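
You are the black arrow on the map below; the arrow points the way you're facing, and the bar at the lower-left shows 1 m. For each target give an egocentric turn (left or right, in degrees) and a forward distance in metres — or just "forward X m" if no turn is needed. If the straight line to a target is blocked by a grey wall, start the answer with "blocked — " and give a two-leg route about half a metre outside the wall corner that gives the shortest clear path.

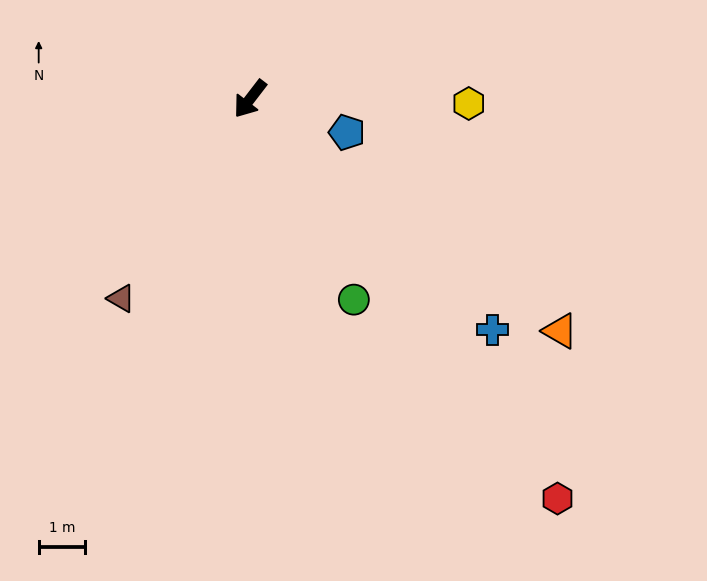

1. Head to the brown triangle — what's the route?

turn left 5°, forward 5.1 m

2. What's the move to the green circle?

turn left 65°, forward 4.9 m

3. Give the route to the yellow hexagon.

turn left 126°, forward 4.7 m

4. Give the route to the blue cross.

turn left 84°, forward 7.2 m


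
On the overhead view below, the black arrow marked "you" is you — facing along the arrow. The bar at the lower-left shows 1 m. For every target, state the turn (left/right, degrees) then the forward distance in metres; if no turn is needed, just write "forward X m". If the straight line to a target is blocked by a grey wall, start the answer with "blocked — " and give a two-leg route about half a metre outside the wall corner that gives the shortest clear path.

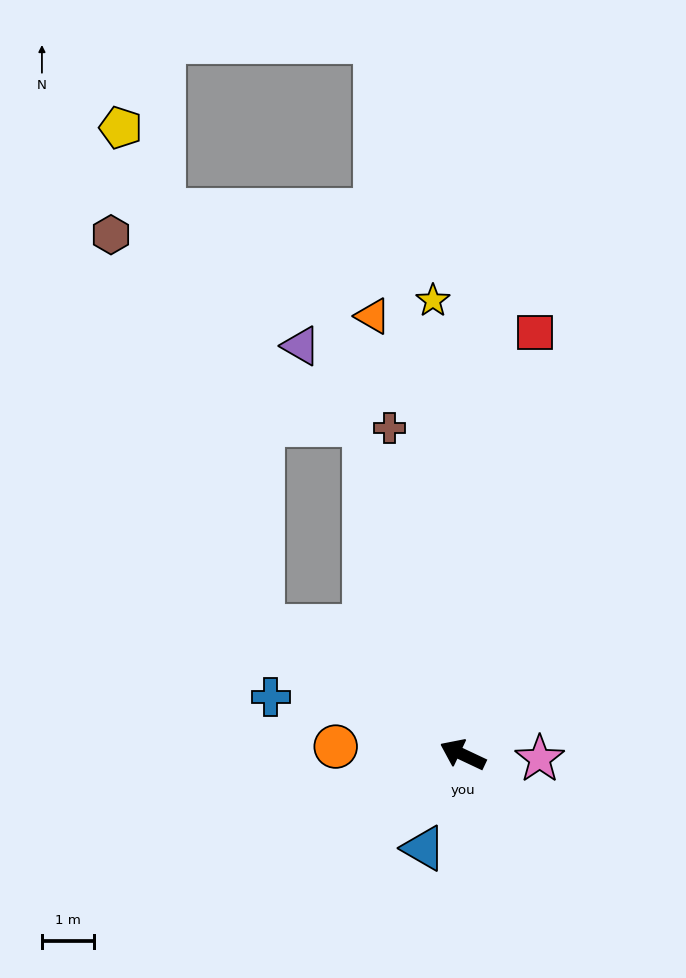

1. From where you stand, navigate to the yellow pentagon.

blocked — turn right 8°, forward 4.6 m, then turn right 41°, forward 10.0 m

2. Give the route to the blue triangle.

turn left 93°, forward 2.0 m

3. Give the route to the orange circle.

turn left 22°, forward 2.4 m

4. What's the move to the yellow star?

turn right 61°, forward 8.8 m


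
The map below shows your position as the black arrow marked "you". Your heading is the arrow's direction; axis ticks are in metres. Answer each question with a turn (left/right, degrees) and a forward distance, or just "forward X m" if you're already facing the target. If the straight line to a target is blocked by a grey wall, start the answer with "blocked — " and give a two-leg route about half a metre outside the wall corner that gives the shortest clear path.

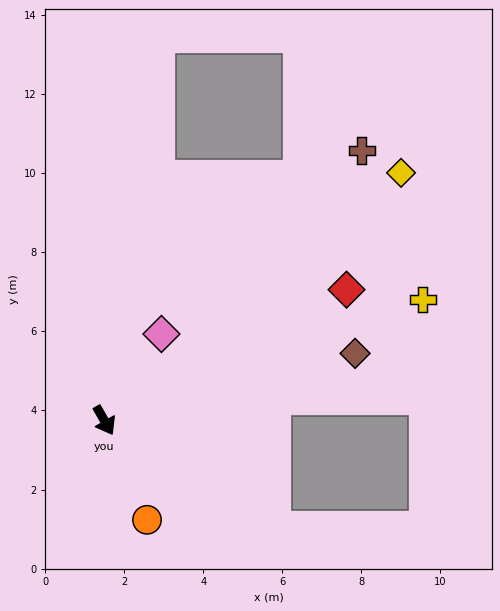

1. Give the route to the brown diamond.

turn left 75°, forward 6.6 m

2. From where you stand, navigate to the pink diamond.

turn left 117°, forward 2.6 m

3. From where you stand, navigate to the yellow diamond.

turn left 100°, forward 9.8 m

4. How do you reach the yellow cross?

turn left 81°, forward 8.6 m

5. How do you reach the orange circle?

turn right 6°, forward 2.7 m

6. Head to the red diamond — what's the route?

turn left 89°, forward 7.0 m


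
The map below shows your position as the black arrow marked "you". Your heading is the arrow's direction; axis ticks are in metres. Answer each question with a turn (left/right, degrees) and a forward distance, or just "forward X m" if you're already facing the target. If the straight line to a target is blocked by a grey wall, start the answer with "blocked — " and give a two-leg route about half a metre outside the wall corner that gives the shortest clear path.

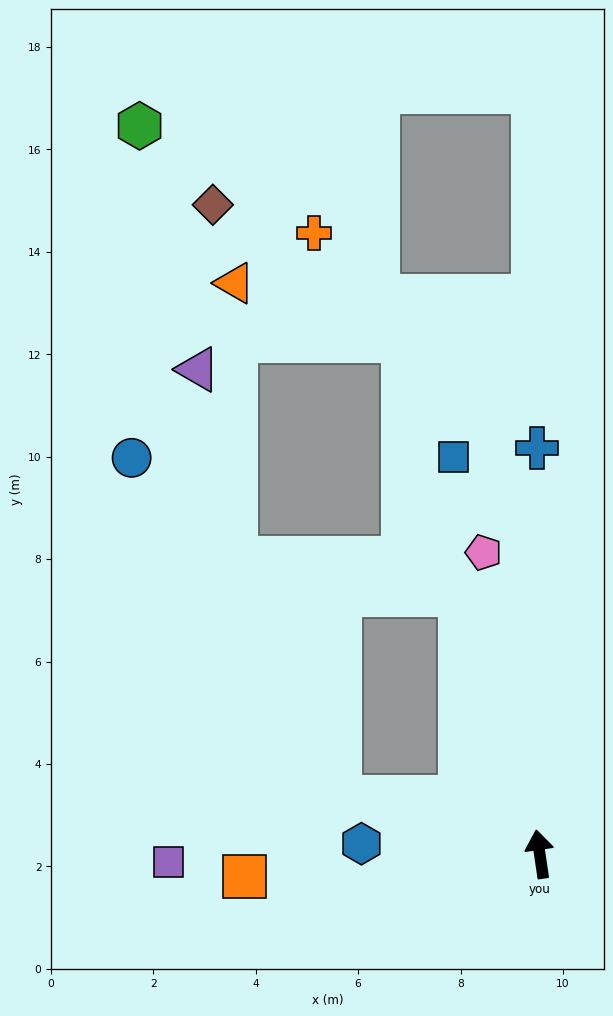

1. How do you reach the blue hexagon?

turn left 78°, forward 3.5 m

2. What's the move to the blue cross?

turn right 8°, forward 7.9 m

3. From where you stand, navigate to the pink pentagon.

turn left 2°, forward 6.0 m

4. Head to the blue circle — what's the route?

blocked — turn left 66°, forward 4.1 m, then turn right 43°, forward 7.8 m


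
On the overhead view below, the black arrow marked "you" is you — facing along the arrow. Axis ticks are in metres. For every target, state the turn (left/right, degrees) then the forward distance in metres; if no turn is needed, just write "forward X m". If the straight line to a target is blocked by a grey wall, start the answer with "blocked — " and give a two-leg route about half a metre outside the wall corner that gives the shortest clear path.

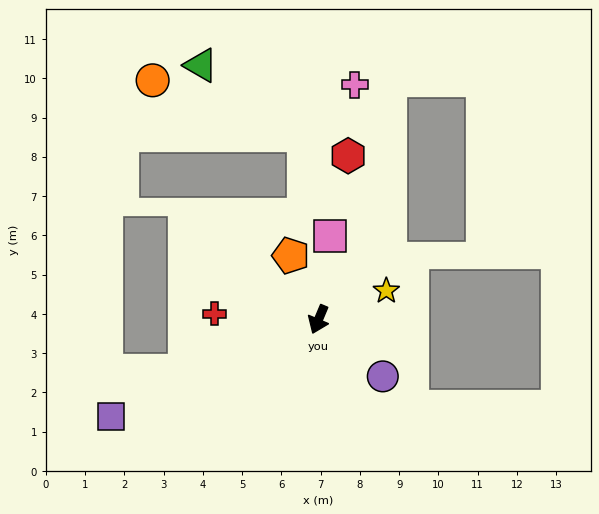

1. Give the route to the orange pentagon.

turn right 134°, forward 1.8 m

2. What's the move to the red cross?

turn right 70°, forward 2.7 m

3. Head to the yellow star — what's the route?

turn left 136°, forward 1.9 m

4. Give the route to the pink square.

turn right 165°, forward 2.2 m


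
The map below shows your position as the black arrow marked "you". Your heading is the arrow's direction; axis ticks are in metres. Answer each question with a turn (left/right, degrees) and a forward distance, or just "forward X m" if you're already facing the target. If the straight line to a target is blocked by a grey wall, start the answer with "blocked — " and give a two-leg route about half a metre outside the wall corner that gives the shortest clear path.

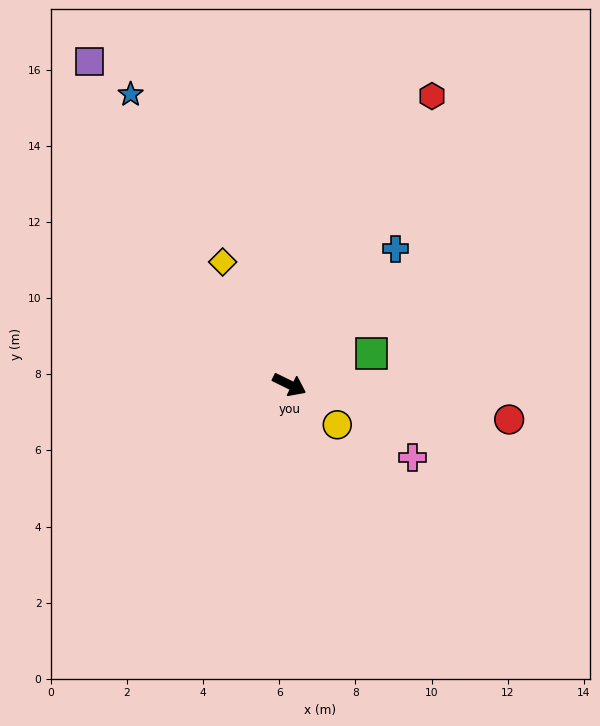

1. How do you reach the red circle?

turn left 17°, forward 5.8 m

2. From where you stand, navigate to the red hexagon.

turn left 90°, forward 8.5 m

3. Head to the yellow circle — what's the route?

turn right 14°, forward 1.6 m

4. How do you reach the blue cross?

turn left 78°, forward 4.5 m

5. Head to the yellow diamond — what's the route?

turn left 145°, forward 3.7 m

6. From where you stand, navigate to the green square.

turn left 47°, forward 2.3 m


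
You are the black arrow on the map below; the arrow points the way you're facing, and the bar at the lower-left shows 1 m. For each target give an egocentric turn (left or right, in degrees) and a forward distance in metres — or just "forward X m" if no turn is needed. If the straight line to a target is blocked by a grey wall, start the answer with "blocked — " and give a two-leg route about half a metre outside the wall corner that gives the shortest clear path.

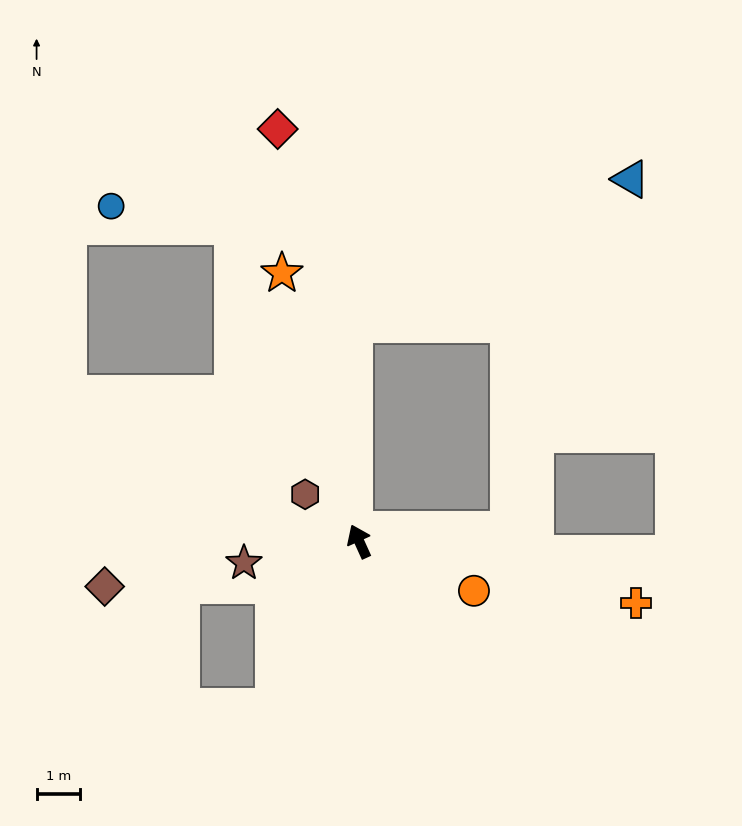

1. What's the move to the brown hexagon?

turn left 25°, forward 1.6 m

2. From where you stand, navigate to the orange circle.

turn right 138°, forward 2.9 m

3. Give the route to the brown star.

turn left 76°, forward 2.7 m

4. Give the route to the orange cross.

turn right 127°, forward 6.5 m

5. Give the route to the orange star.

turn right 8°, forward 6.4 m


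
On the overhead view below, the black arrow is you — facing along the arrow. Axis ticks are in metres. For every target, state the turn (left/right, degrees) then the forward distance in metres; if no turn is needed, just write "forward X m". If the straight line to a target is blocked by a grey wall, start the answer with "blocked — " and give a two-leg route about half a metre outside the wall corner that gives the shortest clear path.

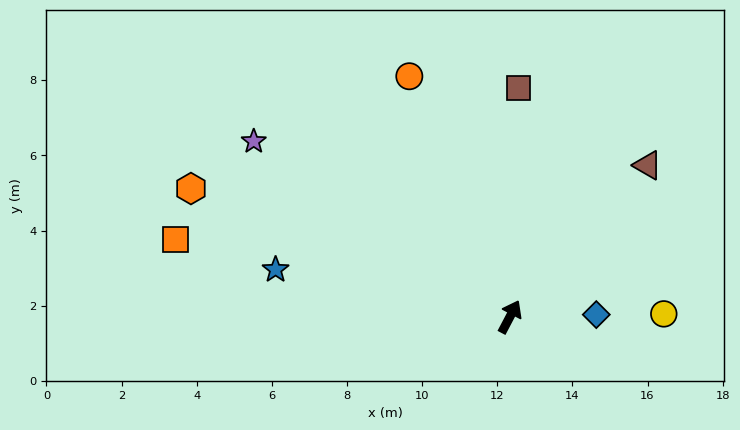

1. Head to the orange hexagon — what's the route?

turn left 96°, forward 9.2 m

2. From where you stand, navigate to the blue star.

turn left 106°, forward 6.4 m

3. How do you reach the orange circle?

turn left 50°, forward 6.9 m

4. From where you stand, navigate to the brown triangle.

turn right 15°, forward 5.4 m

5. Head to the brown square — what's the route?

turn left 26°, forward 6.1 m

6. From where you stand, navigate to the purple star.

turn left 83°, forward 8.3 m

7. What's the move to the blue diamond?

turn right 61°, forward 2.3 m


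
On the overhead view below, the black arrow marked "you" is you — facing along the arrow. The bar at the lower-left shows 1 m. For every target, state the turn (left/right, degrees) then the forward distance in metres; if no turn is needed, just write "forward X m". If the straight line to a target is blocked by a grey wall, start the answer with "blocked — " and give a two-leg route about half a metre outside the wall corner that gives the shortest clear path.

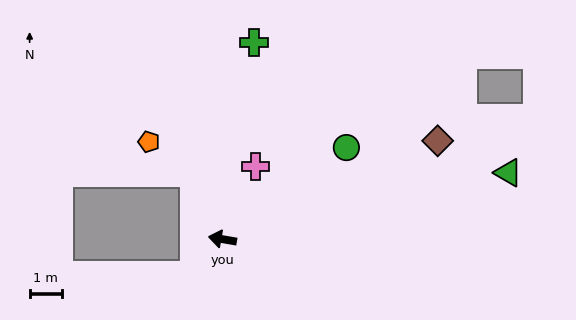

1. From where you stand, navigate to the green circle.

turn right 134°, forward 4.8 m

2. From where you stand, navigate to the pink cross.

turn right 105°, forward 2.5 m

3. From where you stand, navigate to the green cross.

turn right 89°, forward 6.2 m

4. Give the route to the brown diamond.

turn right 146°, forward 7.3 m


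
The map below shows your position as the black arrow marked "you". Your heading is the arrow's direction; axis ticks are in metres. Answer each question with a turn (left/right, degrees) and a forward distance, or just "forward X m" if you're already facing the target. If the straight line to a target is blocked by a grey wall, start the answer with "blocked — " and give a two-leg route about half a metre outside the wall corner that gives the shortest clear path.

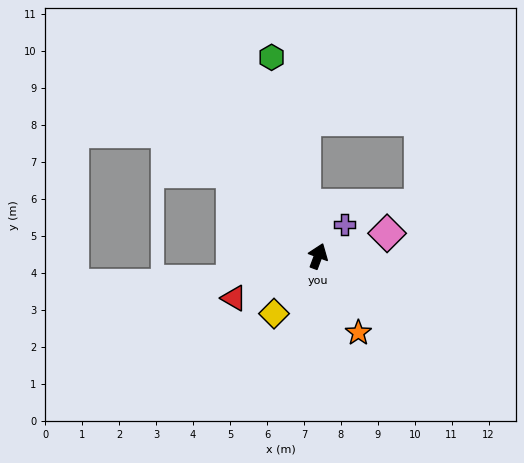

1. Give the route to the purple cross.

turn right 19°, forward 1.1 m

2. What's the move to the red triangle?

turn left 137°, forward 2.5 m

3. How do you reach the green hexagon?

turn left 34°, forward 5.5 m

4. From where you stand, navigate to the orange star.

turn right 132°, forward 2.3 m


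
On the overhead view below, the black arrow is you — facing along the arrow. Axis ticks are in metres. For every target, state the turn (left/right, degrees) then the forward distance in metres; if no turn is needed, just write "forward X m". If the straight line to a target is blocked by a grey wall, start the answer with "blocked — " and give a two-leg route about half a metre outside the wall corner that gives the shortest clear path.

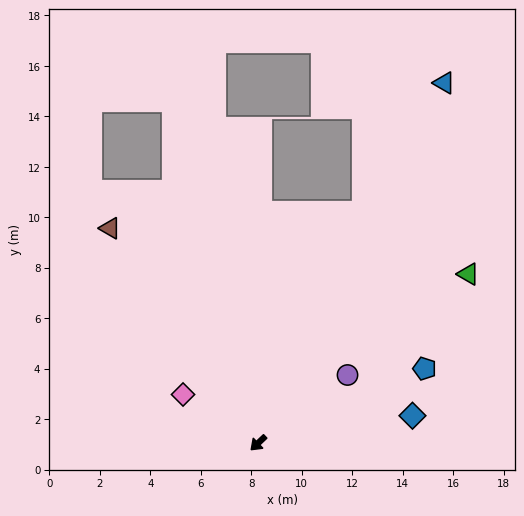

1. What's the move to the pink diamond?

turn right 76°, forward 3.5 m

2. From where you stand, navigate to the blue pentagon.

turn left 161°, forward 7.2 m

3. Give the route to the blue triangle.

turn right 161°, forward 16.1 m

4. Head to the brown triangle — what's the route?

turn right 99°, forward 10.3 m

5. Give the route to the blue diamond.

turn left 147°, forward 6.2 m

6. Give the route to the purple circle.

turn left 174°, forward 4.5 m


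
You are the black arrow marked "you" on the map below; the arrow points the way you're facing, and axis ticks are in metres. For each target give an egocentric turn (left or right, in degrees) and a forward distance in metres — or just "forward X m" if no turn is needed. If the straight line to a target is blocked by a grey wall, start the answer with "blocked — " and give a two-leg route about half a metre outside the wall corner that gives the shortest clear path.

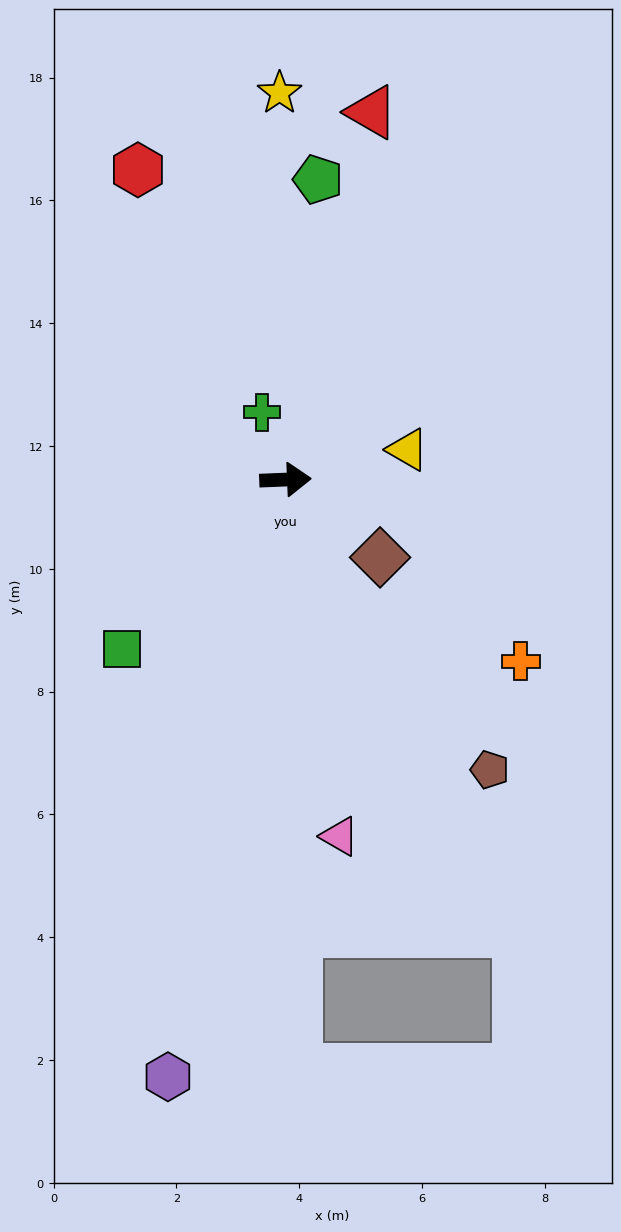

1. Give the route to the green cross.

turn left 107°, forward 1.2 m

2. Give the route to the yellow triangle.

turn left 11°, forward 2.0 m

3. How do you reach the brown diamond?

turn right 42°, forward 2.0 m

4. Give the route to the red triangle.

turn left 75°, forward 6.1 m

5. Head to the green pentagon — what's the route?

turn left 82°, forward 4.9 m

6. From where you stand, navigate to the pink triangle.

turn right 84°, forward 5.9 m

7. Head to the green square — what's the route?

turn right 136°, forward 3.8 m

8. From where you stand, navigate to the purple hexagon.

turn right 103°, forward 9.9 m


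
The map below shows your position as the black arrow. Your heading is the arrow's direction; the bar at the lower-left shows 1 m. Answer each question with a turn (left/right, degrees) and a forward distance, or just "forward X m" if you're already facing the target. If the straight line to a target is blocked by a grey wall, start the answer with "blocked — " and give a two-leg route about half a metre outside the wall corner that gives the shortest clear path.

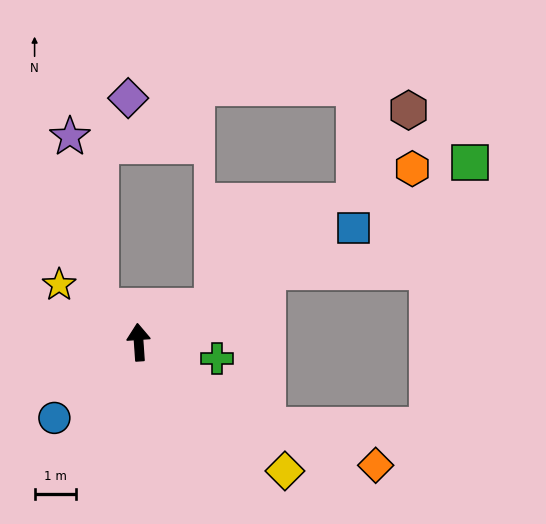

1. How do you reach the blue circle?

turn left 128°, forward 2.7 m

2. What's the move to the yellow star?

turn left 50°, forward 2.3 m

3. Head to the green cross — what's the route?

turn right 106°, forward 1.9 m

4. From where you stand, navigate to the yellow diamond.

turn right 135°, forward 4.7 m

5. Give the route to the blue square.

turn right 66°, forward 5.8 m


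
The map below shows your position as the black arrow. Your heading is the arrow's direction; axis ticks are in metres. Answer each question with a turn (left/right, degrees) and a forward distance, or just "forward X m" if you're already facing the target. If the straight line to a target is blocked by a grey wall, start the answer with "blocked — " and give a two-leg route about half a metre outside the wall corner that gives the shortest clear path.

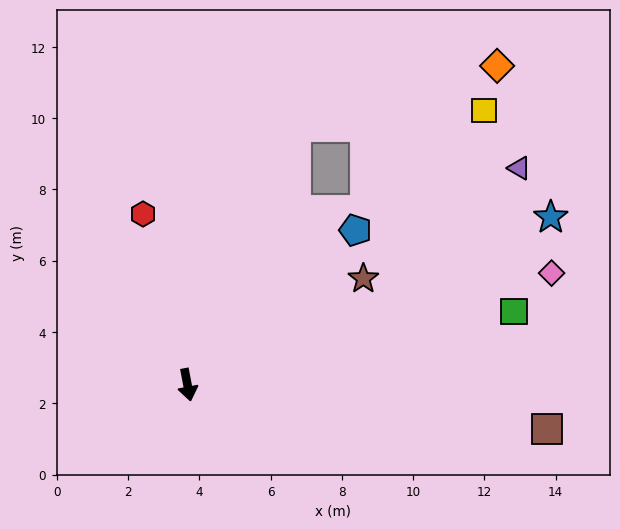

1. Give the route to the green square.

turn left 92°, forward 9.4 m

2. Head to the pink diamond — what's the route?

turn left 96°, forward 10.7 m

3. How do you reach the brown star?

turn left 110°, forward 5.8 m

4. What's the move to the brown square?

turn left 72°, forward 10.2 m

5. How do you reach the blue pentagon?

turn left 122°, forward 6.4 m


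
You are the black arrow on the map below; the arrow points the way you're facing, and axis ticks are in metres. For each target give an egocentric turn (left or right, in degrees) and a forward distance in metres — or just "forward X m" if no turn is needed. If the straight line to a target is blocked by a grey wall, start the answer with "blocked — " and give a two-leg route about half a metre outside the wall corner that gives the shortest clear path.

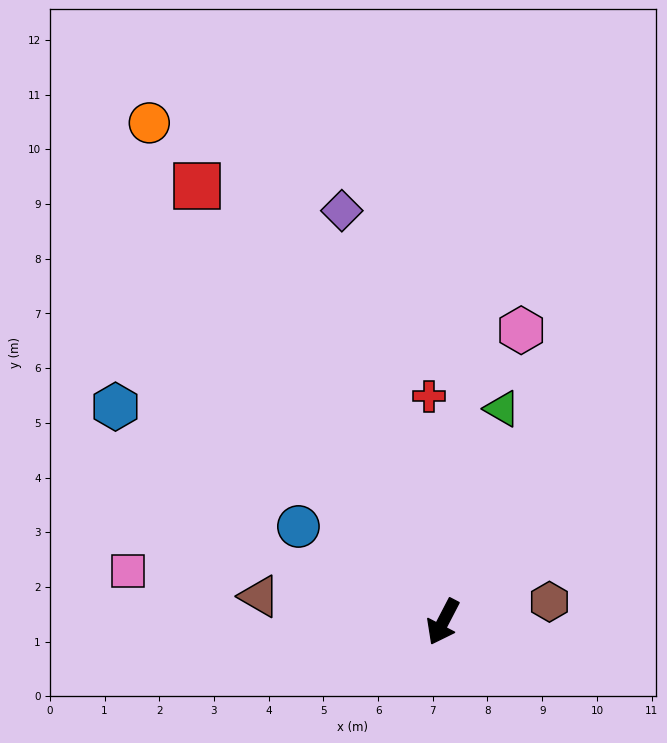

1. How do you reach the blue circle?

turn right 96°, forward 3.2 m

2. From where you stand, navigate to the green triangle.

turn right 168°, forward 4.0 m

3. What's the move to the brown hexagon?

turn left 128°, forward 2.0 m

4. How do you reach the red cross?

turn right 149°, forward 4.1 m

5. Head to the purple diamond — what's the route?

turn right 139°, forward 7.7 m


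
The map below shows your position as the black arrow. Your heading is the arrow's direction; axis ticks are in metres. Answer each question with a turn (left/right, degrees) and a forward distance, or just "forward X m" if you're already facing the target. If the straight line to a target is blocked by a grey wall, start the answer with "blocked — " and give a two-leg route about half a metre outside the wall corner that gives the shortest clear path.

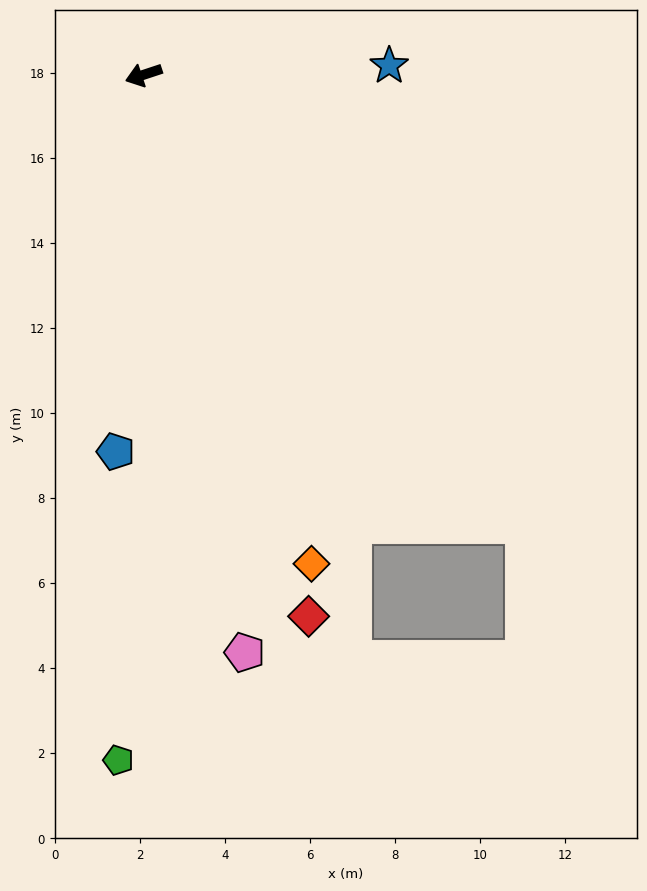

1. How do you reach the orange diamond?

turn left 91°, forward 12.2 m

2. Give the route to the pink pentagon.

turn left 82°, forward 13.8 m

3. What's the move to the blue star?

turn left 164°, forward 5.8 m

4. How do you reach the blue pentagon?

turn left 67°, forward 8.9 m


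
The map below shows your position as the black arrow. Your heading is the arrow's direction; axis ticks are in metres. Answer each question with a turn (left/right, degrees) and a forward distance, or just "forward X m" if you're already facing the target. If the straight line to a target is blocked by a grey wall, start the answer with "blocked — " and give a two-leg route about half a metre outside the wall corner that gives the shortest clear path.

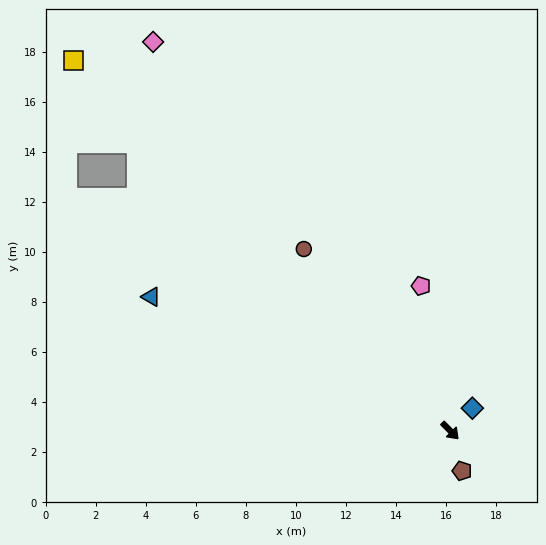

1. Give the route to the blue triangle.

turn right 159°, forward 13.1 m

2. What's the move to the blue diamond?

turn left 91°, forward 1.3 m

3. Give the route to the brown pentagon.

turn right 28°, forward 1.7 m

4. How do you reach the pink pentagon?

turn left 147°, forward 5.9 m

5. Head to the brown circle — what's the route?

turn left 174°, forward 9.3 m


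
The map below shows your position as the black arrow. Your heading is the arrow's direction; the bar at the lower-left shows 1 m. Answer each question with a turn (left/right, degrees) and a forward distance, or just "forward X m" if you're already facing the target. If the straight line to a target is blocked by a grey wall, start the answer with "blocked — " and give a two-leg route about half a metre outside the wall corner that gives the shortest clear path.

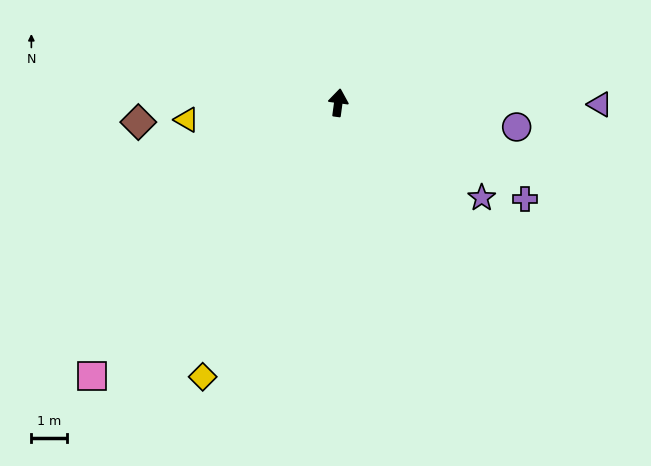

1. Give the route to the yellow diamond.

turn left 161°, forward 8.6 m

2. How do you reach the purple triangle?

turn right 83°, forward 7.4 m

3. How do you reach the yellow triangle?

turn left 104°, forward 4.3 m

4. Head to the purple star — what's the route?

turn right 116°, forward 4.8 m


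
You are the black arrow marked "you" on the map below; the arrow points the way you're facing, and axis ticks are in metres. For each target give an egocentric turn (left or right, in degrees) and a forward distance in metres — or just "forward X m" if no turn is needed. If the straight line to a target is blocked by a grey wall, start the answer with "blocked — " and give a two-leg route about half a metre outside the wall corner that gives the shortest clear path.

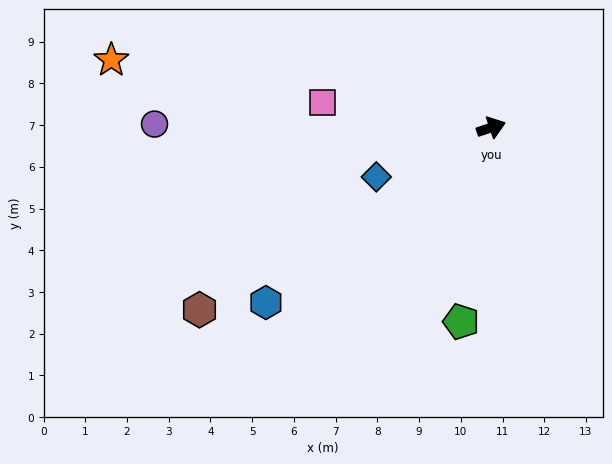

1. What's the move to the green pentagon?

turn right 118°, forward 4.7 m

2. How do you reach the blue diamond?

turn right 175°, forward 3.0 m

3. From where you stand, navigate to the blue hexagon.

turn right 161°, forward 6.8 m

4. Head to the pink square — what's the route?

turn left 153°, forward 4.1 m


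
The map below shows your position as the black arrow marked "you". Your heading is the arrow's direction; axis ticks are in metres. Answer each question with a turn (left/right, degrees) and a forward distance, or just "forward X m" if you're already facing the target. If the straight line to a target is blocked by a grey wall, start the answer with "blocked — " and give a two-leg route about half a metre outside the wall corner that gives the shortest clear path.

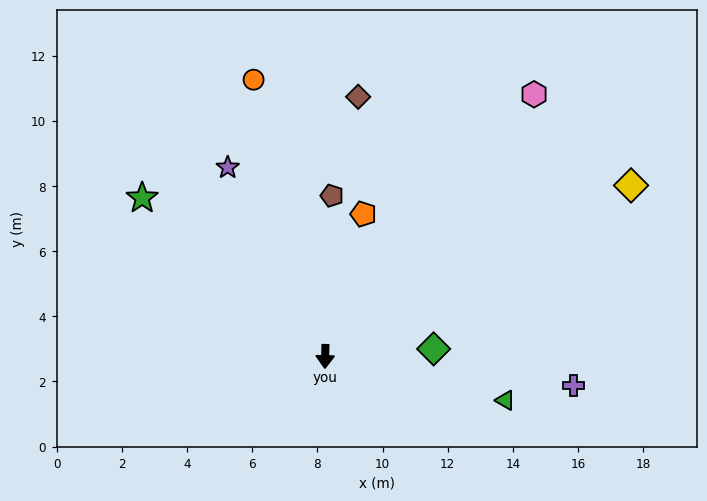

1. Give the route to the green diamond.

turn left 95°, forward 3.3 m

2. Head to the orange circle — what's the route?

turn right 164°, forward 8.8 m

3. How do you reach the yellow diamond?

turn left 121°, forward 10.8 m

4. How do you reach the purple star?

turn right 151°, forward 6.5 m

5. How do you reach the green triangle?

turn left 78°, forward 5.7 m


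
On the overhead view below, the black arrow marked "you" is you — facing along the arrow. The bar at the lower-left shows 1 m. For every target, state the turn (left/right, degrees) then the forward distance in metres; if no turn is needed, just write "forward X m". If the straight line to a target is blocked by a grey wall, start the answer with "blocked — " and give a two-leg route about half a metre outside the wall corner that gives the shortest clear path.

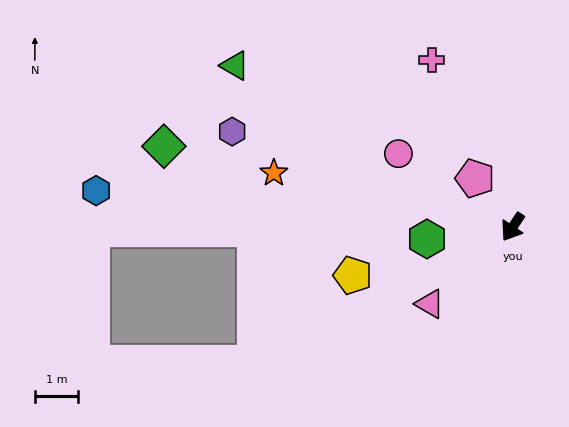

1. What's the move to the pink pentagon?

turn right 109°, forward 1.4 m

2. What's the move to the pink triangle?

turn right 14°, forward 2.6 m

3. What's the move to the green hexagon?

turn right 49°, forward 2.0 m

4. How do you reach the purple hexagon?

turn right 75°, forward 6.9 m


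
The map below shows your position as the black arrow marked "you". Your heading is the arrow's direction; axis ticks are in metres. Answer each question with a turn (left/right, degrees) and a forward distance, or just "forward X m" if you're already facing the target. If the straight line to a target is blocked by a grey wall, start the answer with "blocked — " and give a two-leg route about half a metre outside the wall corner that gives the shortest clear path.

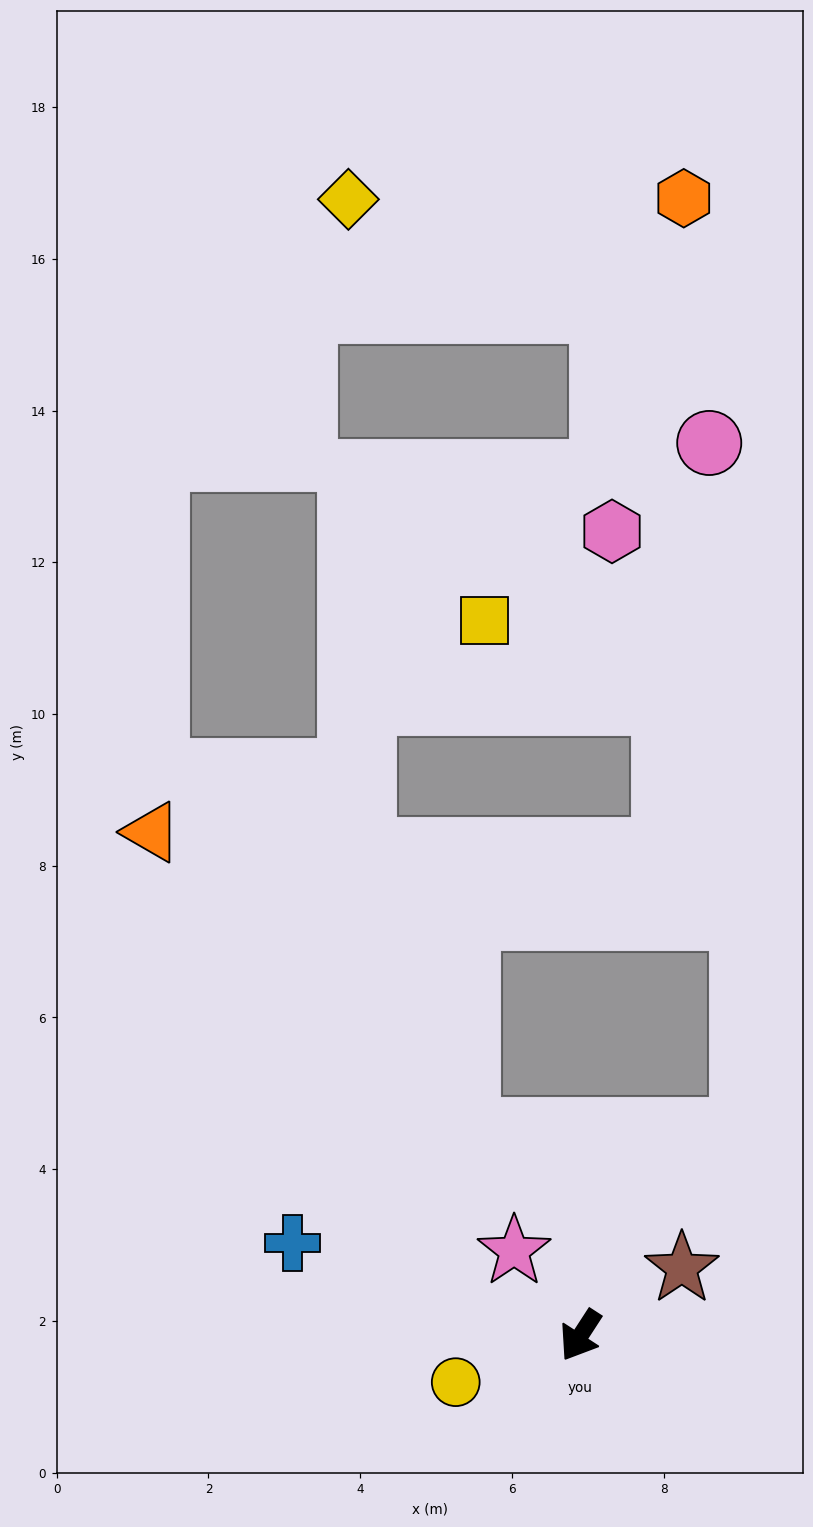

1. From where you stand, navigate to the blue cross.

turn right 75°, forward 4.0 m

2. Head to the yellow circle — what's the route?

turn right 37°, forward 1.8 m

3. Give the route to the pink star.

turn right 109°, forward 1.4 m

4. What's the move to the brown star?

turn left 157°, forward 1.6 m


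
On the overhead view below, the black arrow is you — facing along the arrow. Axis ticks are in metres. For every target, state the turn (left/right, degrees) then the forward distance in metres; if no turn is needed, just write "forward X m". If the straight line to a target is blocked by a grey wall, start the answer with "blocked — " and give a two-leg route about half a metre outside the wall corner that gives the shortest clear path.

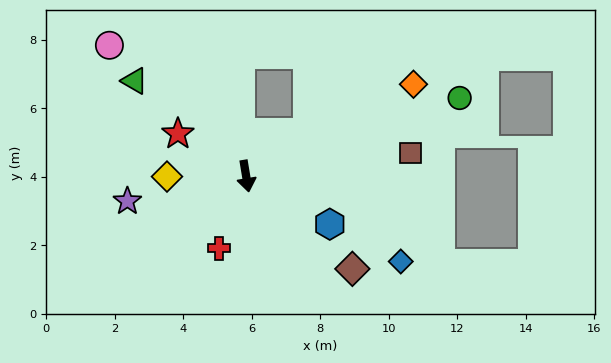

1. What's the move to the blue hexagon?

turn left 51°, forward 2.8 m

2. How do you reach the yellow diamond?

turn right 99°, forward 2.3 m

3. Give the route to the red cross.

turn right 30°, forward 2.3 m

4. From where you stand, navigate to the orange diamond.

turn left 109°, forward 5.6 m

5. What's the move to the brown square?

turn left 89°, forward 4.8 m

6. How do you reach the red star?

turn right 131°, forward 2.3 m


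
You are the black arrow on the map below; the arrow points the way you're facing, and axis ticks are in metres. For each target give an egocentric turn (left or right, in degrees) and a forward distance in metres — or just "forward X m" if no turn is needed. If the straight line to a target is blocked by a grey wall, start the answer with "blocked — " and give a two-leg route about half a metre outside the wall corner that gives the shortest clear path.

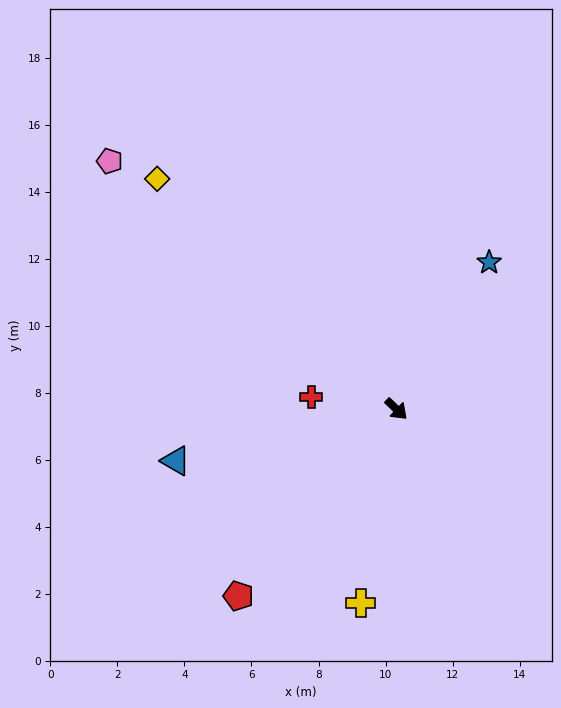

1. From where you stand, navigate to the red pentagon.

turn right 87°, forward 7.3 m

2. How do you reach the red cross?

turn right 145°, forward 2.6 m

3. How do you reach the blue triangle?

turn right 123°, forward 6.8 m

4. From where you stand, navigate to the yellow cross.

turn right 57°, forward 5.9 m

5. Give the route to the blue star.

turn left 101°, forward 5.2 m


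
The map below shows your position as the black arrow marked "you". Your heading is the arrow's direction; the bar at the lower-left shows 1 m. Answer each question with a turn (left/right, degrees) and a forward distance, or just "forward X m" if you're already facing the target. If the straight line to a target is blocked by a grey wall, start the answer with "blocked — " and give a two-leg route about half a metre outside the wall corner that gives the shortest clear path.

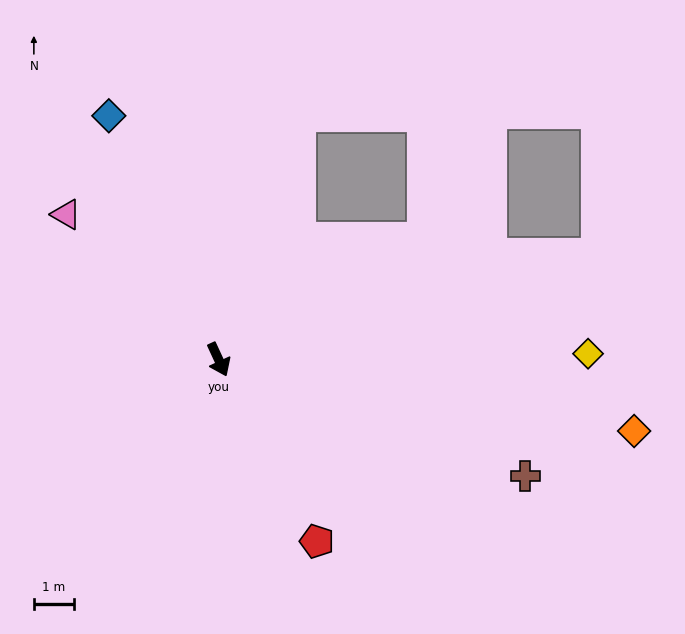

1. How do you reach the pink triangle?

turn right 158°, forward 5.2 m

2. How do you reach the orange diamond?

turn left 55°, forward 10.4 m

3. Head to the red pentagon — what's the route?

turn left 4°, forward 5.1 m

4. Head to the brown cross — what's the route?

turn left 44°, forward 8.1 m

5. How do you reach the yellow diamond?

turn left 66°, forward 9.1 m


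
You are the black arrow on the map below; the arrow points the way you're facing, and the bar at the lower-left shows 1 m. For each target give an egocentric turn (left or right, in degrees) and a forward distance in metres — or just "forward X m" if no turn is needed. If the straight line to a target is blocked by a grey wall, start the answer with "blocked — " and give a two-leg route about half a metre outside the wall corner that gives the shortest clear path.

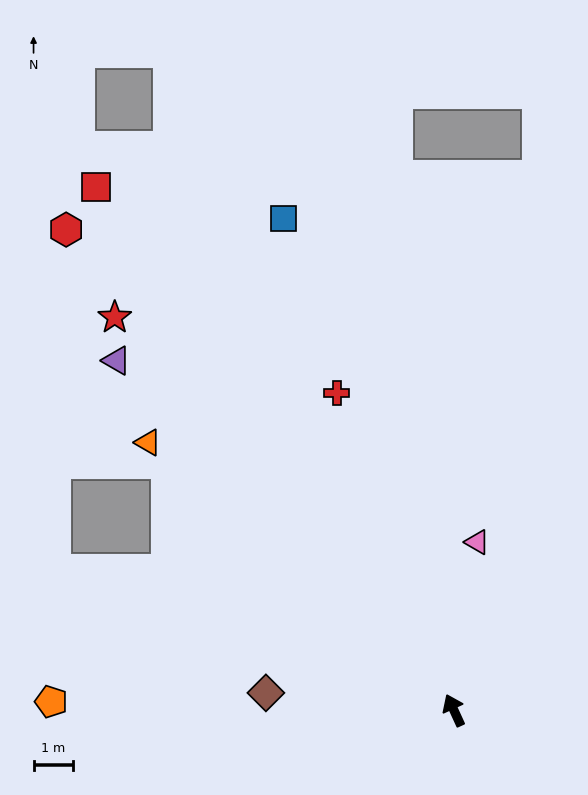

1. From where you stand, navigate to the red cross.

turn right 4°, forward 8.7 m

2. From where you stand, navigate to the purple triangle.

turn left 19°, forward 12.4 m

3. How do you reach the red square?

turn left 10°, forward 16.2 m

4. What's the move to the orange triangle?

turn left 24°, forward 10.4 m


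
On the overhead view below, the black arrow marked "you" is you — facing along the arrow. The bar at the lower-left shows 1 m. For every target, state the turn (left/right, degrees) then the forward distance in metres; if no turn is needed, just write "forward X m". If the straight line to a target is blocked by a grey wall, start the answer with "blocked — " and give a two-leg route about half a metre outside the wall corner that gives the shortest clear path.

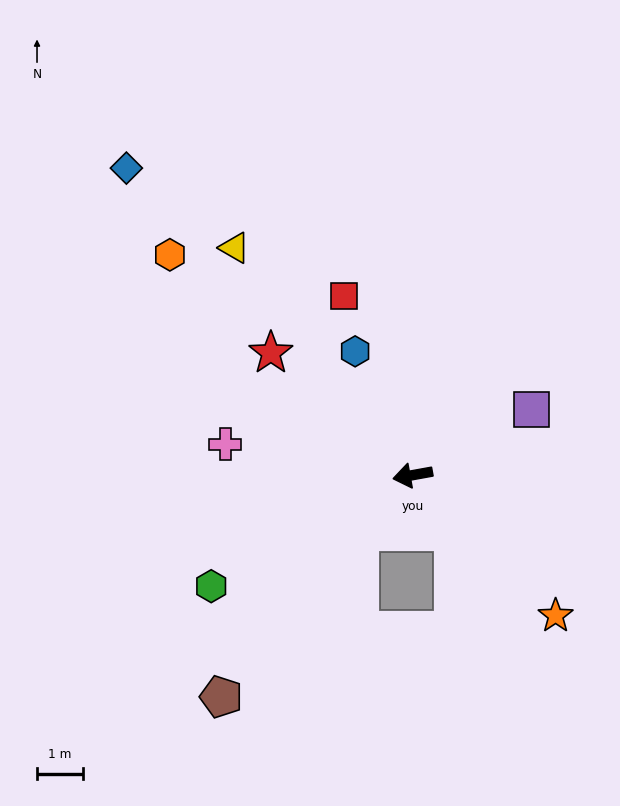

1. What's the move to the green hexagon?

turn left 19°, forward 5.1 m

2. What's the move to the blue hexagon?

turn right 75°, forward 3.0 m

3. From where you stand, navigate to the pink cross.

turn right 20°, forward 4.2 m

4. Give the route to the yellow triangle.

turn right 62°, forward 6.3 m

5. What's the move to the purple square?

turn right 161°, forward 3.0 m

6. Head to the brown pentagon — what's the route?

turn left 39°, forward 6.4 m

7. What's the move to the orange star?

turn left 125°, forward 4.4 m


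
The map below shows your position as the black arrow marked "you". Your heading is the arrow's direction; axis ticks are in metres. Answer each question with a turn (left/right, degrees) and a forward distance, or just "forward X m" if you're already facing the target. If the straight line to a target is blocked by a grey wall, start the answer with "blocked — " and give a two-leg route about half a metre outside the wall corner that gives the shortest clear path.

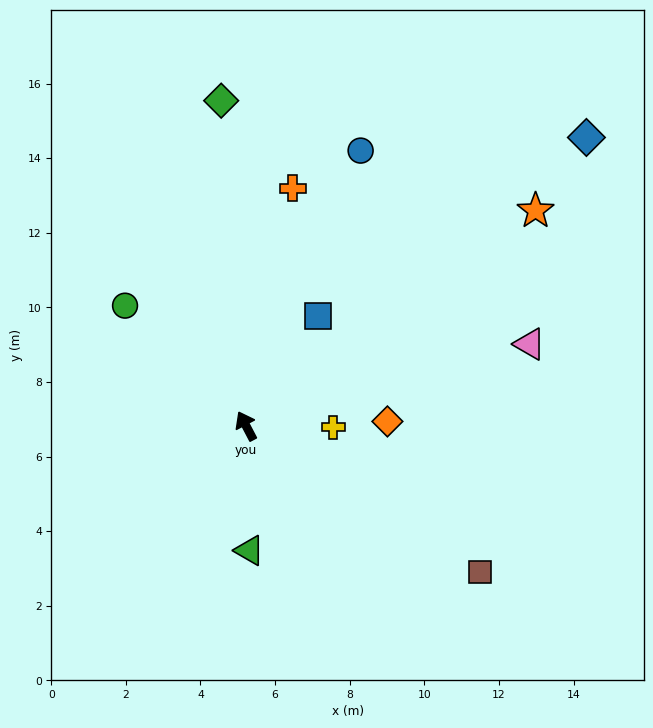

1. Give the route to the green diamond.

turn right 23°, forward 8.7 m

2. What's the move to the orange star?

turn right 81°, forward 9.7 m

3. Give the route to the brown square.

turn right 150°, forward 7.4 m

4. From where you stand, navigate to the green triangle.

turn left 154°, forward 3.3 m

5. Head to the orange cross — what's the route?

turn right 39°, forward 6.5 m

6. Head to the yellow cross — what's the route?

turn right 119°, forward 2.3 m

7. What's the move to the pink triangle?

turn right 102°, forward 7.9 m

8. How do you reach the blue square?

turn right 61°, forward 3.5 m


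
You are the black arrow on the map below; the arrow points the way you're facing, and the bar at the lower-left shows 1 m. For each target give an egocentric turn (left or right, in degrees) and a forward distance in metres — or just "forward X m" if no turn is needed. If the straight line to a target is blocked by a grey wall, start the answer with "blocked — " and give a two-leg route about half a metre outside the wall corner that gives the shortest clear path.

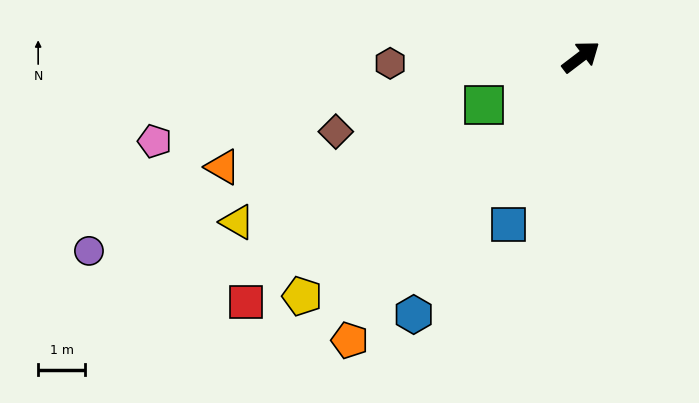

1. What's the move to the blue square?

turn right 151°, forward 3.9 m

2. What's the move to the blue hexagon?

turn right 160°, forward 6.5 m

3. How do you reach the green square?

turn left 169°, forward 2.3 m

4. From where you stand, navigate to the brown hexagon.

turn left 145°, forward 4.1 m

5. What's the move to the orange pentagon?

turn right 167°, forward 7.8 m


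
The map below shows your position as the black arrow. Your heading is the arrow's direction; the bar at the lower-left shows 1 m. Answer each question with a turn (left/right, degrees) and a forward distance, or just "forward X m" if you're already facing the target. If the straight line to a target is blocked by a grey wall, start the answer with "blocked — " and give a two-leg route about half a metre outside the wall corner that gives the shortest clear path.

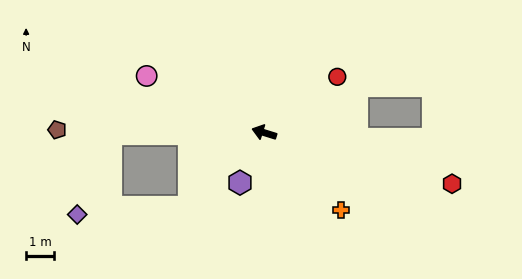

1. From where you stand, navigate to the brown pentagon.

turn left 16°, forward 7.4 m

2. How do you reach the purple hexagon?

turn left 81°, forward 2.0 m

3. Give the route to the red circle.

turn right 125°, forward 3.3 m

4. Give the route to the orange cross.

turn left 152°, forward 3.9 m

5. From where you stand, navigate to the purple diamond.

blocked — turn left 62°, forward 3.8 m, then turn right 41°, forward 4.0 m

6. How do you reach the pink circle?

turn right 9°, forward 4.7 m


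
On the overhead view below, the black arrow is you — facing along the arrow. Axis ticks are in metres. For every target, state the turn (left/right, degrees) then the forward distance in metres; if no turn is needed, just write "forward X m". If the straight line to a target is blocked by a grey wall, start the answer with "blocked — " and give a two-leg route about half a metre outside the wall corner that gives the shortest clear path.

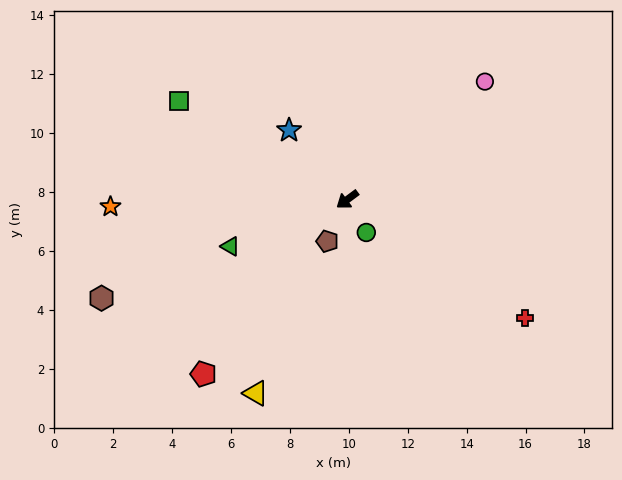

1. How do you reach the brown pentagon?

turn left 28°, forward 1.6 m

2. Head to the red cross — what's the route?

turn left 110°, forward 7.3 m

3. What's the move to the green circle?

turn left 83°, forward 1.3 m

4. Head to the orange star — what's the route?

turn right 35°, forward 8.0 m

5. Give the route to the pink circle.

turn right 176°, forward 6.2 m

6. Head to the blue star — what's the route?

turn right 86°, forward 3.1 m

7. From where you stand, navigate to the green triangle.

turn right 15°, forward 4.3 m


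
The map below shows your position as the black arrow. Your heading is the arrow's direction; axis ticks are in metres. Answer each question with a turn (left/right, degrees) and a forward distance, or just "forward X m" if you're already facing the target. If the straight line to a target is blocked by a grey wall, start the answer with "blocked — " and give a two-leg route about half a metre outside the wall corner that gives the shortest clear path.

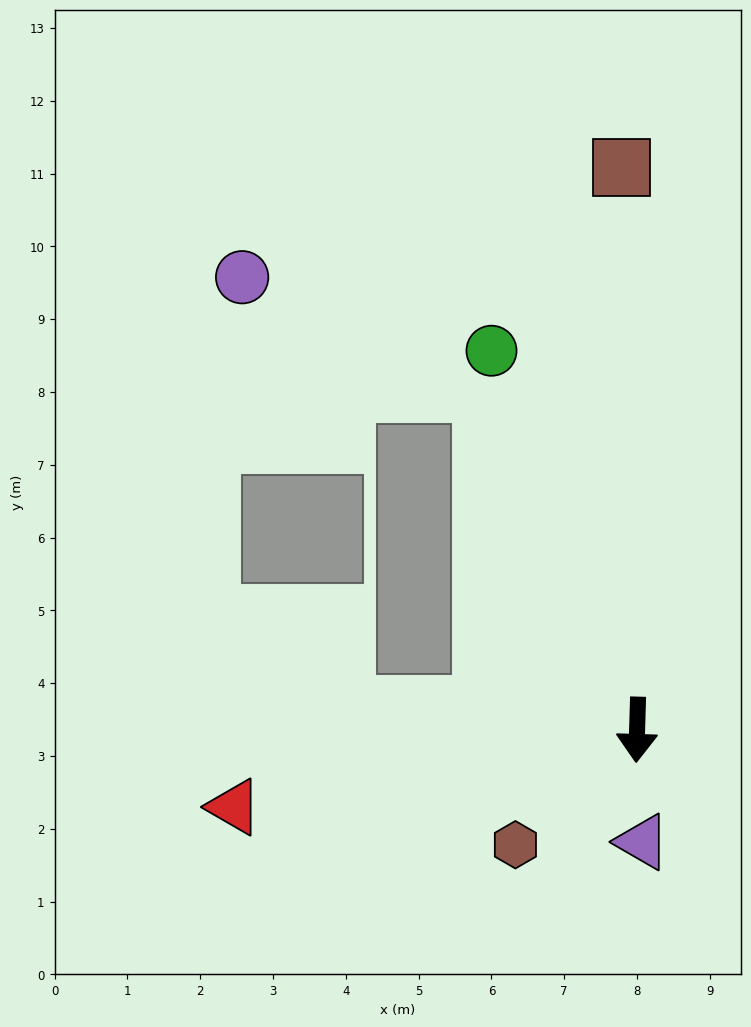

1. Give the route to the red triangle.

turn right 77°, forward 5.6 m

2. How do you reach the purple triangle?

turn left 4°, forward 1.5 m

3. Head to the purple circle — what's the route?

blocked — turn right 154°, forward 5.1 m, then turn left 41°, forward 3.7 m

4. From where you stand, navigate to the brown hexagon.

turn right 45°, forward 2.3 m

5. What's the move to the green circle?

turn right 157°, forward 5.6 m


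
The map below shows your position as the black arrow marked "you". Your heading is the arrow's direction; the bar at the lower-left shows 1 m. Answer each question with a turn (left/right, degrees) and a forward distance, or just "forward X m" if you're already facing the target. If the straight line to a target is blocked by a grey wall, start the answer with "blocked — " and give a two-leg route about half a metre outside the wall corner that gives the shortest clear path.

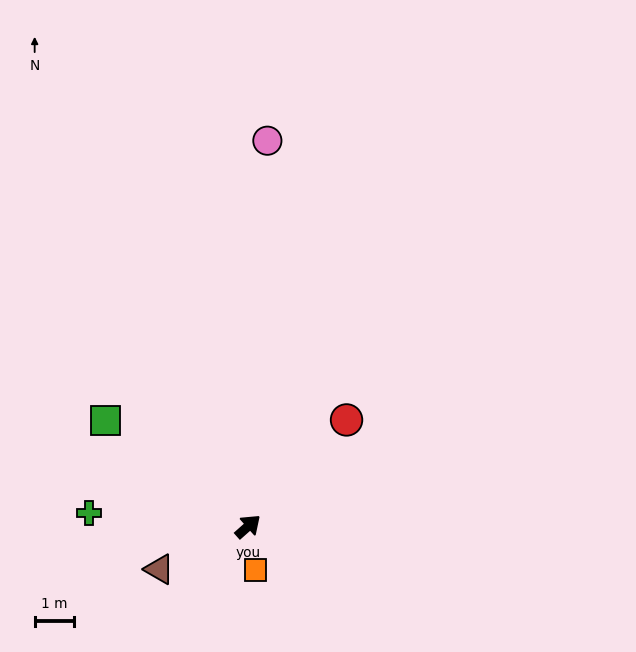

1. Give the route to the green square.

turn left 102°, forward 4.5 m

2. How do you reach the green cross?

turn left 134°, forward 4.0 m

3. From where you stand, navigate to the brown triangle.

turn left 164°, forward 2.5 m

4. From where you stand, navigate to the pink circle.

turn left 46°, forward 9.8 m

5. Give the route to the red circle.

turn left 6°, forward 3.7 m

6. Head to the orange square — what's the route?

turn right 122°, forward 1.1 m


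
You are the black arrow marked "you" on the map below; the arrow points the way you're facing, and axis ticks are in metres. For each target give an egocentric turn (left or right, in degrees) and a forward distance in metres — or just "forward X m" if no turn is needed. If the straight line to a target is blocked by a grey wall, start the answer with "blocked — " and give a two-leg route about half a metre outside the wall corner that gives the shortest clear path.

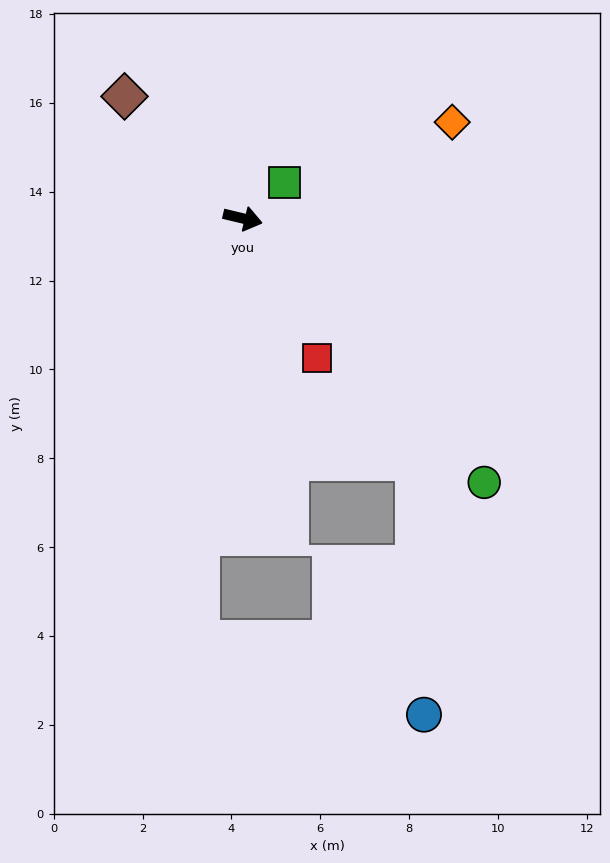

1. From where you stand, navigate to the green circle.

turn right 34°, forward 8.1 m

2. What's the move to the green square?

turn left 54°, forward 1.2 m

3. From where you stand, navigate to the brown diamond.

turn left 148°, forward 3.8 m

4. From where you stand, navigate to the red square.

turn right 49°, forward 3.6 m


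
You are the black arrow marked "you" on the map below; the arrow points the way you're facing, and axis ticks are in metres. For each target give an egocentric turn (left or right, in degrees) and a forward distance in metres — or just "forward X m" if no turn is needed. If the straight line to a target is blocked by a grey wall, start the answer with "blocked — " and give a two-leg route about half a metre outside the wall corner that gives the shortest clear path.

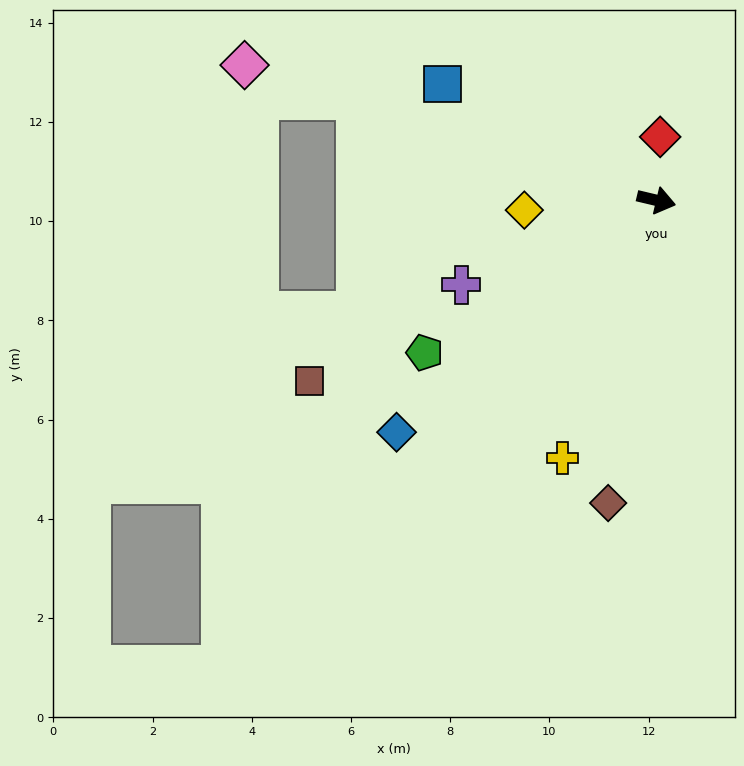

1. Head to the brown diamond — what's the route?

turn right 86°, forward 6.2 m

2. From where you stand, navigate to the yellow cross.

turn right 97°, forward 5.5 m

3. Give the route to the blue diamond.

turn right 125°, forward 7.0 m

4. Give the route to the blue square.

turn left 165°, forward 4.9 m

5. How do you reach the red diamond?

turn left 100°, forward 1.3 m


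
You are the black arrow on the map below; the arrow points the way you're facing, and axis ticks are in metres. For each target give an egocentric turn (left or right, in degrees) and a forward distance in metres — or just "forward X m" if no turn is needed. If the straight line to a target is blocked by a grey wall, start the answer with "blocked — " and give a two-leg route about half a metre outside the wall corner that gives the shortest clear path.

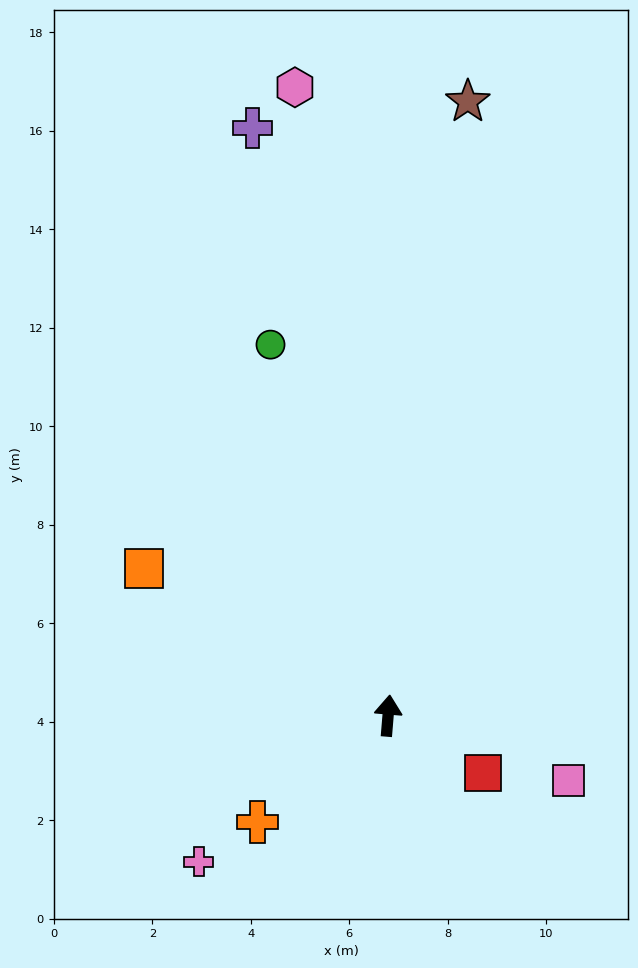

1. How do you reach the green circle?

turn left 22°, forward 7.9 m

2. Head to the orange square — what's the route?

turn left 64°, forward 5.8 m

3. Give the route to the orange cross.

turn left 134°, forward 3.4 m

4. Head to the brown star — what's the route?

turn right 3°, forward 12.6 m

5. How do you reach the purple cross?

turn left 18°, forward 12.2 m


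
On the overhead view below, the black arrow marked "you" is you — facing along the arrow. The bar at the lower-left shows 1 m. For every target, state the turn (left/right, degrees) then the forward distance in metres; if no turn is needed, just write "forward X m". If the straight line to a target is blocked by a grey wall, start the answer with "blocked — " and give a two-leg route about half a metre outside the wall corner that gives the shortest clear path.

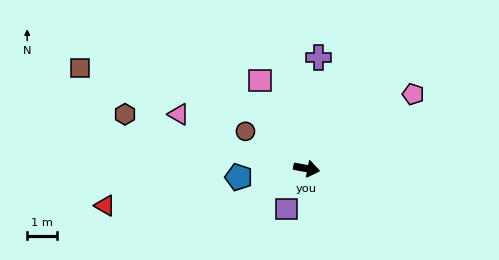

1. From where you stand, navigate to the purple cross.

turn left 95°, forward 3.7 m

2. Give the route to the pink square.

turn left 128°, forward 3.3 m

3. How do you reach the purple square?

turn right 106°, forward 1.5 m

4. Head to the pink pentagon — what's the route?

turn left 46°, forward 4.3 m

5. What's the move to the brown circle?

turn left 159°, forward 2.4 m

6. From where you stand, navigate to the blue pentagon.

turn right 162°, forward 2.3 m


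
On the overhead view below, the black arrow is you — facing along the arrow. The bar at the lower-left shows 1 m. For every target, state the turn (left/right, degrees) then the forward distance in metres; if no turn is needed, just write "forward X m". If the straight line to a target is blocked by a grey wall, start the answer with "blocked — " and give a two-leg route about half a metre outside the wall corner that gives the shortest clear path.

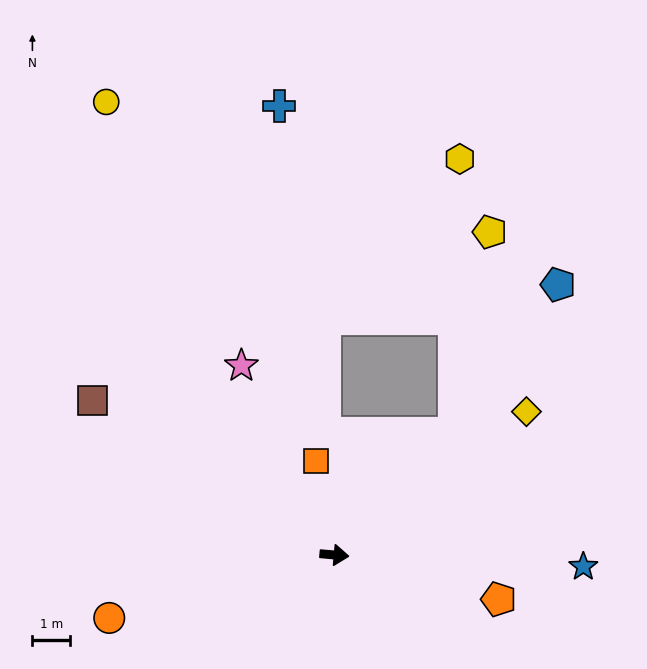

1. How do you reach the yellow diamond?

turn left 42°, forward 6.3 m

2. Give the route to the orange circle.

turn right 159°, forward 6.2 m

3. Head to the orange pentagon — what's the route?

turn right 10°, forward 4.5 m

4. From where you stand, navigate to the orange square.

turn left 106°, forward 2.5 m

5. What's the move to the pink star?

turn left 121°, forward 5.6 m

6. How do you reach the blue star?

turn left 2°, forward 6.6 m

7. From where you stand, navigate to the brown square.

turn left 153°, forward 7.6 m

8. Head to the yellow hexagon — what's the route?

blocked — turn left 51°, forward 4.5 m, then turn left 43°, forward 7.2 m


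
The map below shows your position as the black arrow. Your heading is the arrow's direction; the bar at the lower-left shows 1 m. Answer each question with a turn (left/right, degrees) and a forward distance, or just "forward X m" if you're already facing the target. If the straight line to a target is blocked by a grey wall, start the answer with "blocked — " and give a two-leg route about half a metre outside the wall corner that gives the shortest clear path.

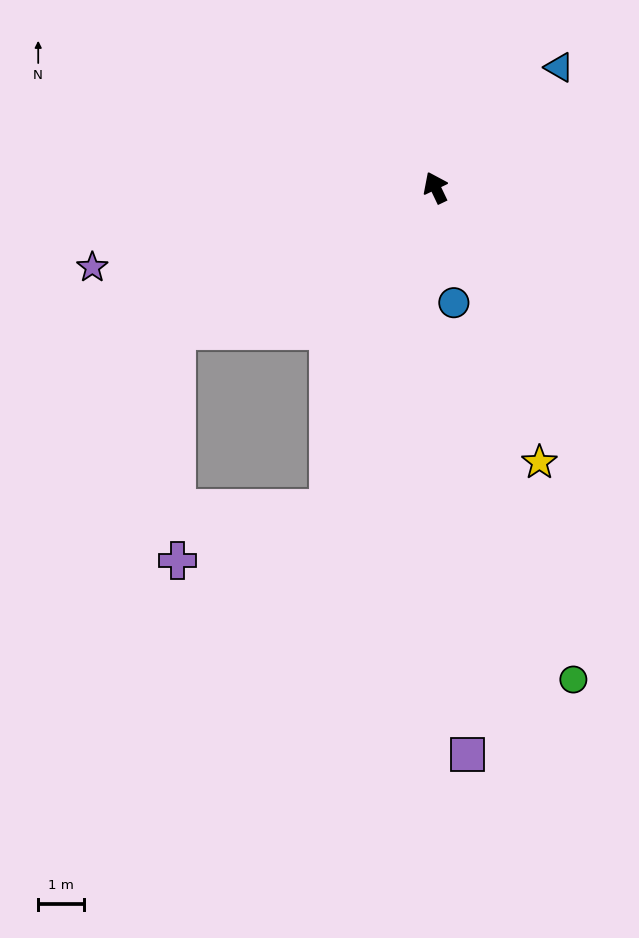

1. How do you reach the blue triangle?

turn right 71°, forward 3.8 m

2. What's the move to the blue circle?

turn left 164°, forward 2.5 m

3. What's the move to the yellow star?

turn left 175°, forward 6.4 m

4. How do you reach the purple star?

turn left 78°, forward 7.7 m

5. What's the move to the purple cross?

blocked — turn left 136°, forward 7.4 m, then turn right 52°, forward 3.5 m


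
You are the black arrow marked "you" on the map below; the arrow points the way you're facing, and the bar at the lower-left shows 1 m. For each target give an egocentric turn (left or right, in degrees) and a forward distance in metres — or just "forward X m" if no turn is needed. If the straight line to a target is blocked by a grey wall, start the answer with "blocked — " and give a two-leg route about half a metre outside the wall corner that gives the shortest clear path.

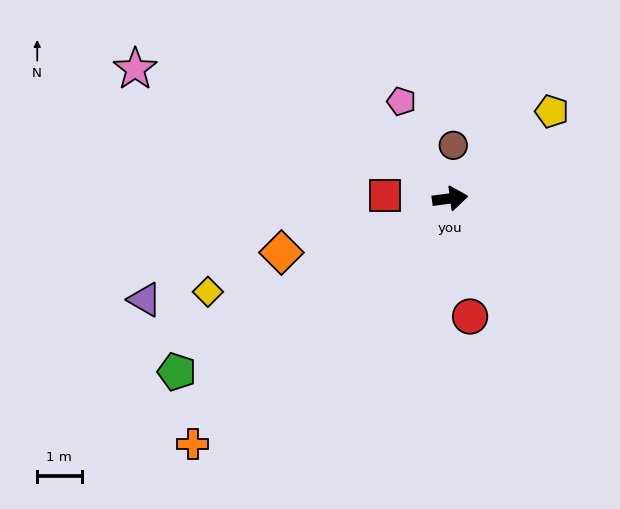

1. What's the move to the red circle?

turn right 88°, forward 2.7 m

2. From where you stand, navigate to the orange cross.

turn right 144°, forward 8.0 m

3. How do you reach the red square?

turn left 170°, forward 1.5 m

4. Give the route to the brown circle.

turn left 79°, forward 1.2 m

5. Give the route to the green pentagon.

turn right 155°, forward 7.3 m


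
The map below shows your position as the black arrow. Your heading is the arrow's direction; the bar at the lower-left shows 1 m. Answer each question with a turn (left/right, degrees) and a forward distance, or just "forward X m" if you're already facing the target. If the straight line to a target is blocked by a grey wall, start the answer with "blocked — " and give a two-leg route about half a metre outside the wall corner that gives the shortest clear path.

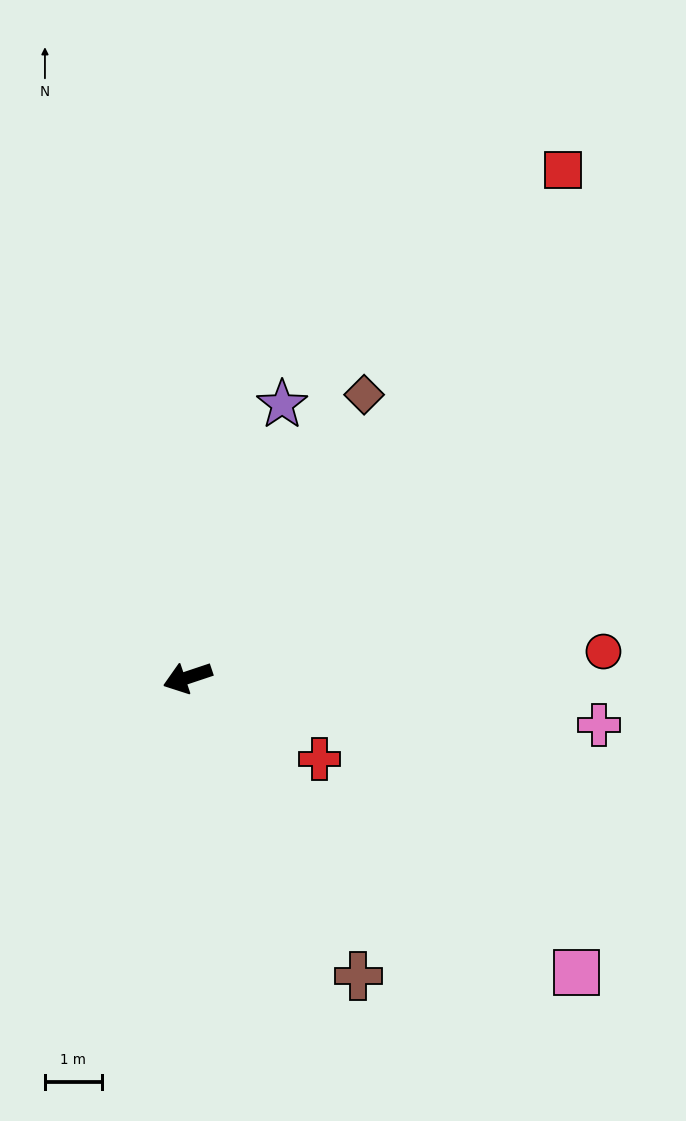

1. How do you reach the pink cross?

turn left 155°, forward 7.3 m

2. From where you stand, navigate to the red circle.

turn left 165°, forward 7.3 m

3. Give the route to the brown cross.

turn left 101°, forward 6.0 m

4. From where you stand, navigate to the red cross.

turn left 130°, forward 2.7 m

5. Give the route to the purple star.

turn right 128°, forward 5.1 m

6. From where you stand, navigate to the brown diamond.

turn right 140°, forward 5.9 m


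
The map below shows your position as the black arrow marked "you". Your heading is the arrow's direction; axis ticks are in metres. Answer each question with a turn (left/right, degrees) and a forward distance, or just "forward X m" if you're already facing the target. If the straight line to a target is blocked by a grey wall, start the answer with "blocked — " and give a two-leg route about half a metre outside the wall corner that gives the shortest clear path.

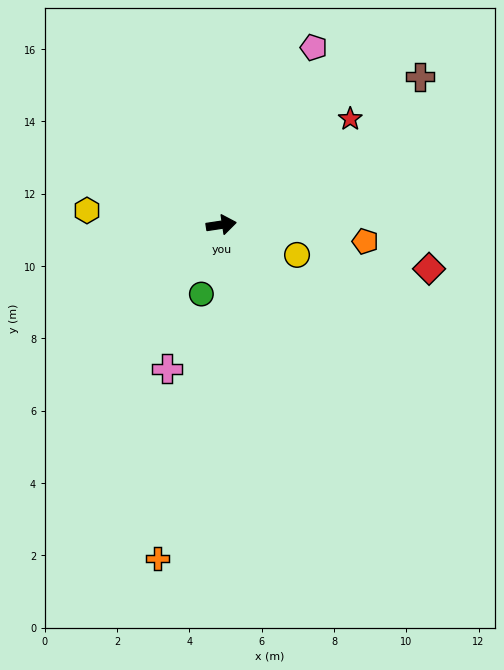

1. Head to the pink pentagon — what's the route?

turn left 54°, forward 5.5 m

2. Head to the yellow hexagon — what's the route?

turn left 165°, forward 3.7 m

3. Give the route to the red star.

turn left 31°, forward 4.6 m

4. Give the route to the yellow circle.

turn right 30°, forward 2.3 m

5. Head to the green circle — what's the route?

turn right 115°, forward 2.0 m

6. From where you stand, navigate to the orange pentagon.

turn right 15°, forward 4.0 m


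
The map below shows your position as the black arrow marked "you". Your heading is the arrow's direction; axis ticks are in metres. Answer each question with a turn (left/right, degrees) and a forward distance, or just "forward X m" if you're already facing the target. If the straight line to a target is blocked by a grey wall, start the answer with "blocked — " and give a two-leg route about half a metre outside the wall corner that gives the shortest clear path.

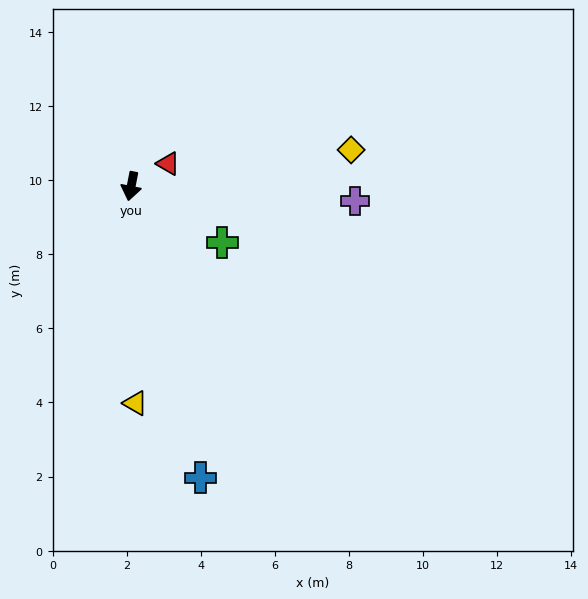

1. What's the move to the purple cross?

turn left 97°, forward 6.1 m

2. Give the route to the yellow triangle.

turn left 12°, forward 5.9 m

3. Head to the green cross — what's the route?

turn left 69°, forward 2.9 m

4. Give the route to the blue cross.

turn left 24°, forward 8.1 m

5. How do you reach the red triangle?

turn left 133°, forward 1.2 m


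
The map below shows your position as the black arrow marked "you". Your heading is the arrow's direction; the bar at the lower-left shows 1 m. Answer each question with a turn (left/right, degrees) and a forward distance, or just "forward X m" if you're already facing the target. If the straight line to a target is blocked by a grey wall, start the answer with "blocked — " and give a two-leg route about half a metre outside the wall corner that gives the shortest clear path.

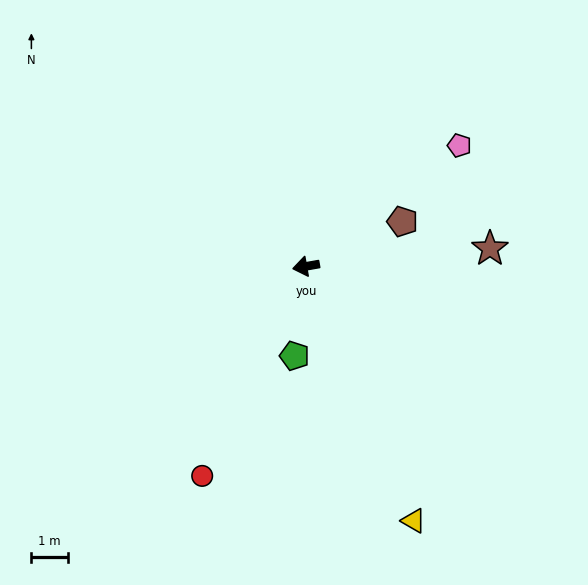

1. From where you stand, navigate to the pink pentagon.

turn right 152°, forward 5.3 m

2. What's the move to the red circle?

turn left 54°, forward 6.4 m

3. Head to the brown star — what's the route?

turn left 175°, forward 5.0 m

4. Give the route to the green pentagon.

turn left 73°, forward 2.5 m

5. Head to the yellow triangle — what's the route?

turn left 103°, forward 7.5 m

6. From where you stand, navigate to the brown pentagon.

turn right 165°, forward 2.9 m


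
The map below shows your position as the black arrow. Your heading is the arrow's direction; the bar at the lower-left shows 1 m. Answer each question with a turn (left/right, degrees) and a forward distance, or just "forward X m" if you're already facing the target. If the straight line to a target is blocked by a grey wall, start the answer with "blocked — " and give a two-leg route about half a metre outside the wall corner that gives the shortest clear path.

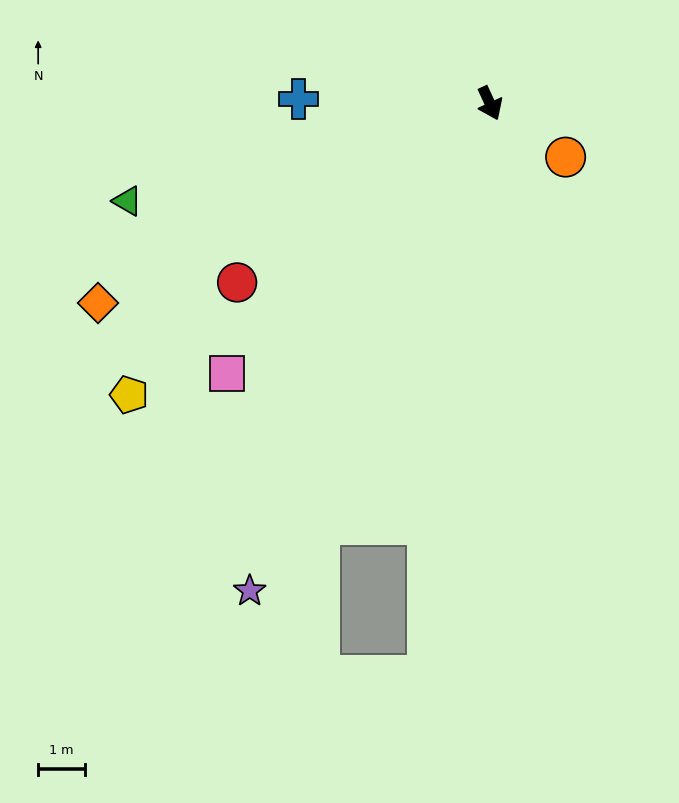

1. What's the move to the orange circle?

turn left 30°, forward 2.0 m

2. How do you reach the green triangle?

turn right 100°, forward 8.1 m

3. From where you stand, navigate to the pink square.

turn right 69°, forward 8.1 m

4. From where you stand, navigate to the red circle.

turn right 79°, forward 6.6 m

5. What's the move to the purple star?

turn right 51°, forward 11.7 m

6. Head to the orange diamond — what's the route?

turn right 88°, forward 9.4 m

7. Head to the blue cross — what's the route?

turn right 116°, forward 4.1 m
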